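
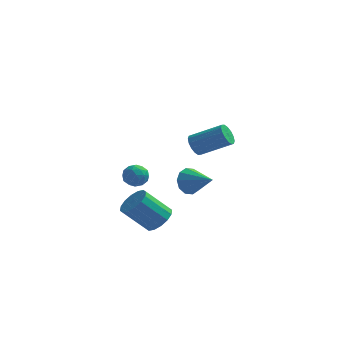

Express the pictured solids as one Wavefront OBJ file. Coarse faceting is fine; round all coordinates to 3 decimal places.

v -2.356 2.673 -0.852
v -1.894 2.928 -1.438
v -2.706 1.672 -1.562
v -2.244 1.927 -2.148
v -1.921 1.653 -1.483
v -1.705 2.271 -1.044
v -2.895 2.329 -1.956
v -2.679 2.947 -1.517
v -2.227 2.715 -2.12
v -1.626 2.297 -1.828
v -2.974 2.303 -1.172
v -2.373 1.885 -0.88
v -2.095 2.888 -1.082
v -2.505 1.712 -1.918
v -2.316 1.551 -1.526
v -2.044 1.7 -1.871
v -1.984 2.502 -0.851
v -1.712 2.652 -1.195
v -1.728 1.903 -1.222
v -2.888 1.948 -1.805
v -2.616 2.098 -2.149
v -2.556 2.9 -1.129
v -2.284 3.049 -1.474
v -2.872 2.697 -1.778
v -2.019 2.913 -1.828
v -2.224 2.325 -2.246
v -2.607 2.561 -2.133
v -2.48 2.924 -1.875
v -1.665 2.667 -1.656
v -1.87 2.079 -2.074
v -1.681 1.918 -1.683
v -1.554 2.282 -1.425
v -1.861 2.542 -2.057
v -2.73 2.521 -0.926
v -2.935 1.933 -1.344
v -3.046 2.318 -1.575
v -2.919 2.682 -1.317
v -2.376 2.275 -0.754
v -2.581 1.687 -1.172
v -2.12 1.676 -1.125
v -1.993 2.039 -0.867
v -2.739 2.058 -0.943
v -0.296 -0.639 -3.139
v 0.345 -0.383 -2.485
v -0.943 -0.825 -1.048
v -1.584 -1.081 -1.701
v 0.093 0.028 -2.585
v -1.195 -0.414 -1.148
v -0.263 0.26 -2.832
v -1.551 -0.182 -1.395
v -0.627 0.251 -3.162
v -1.916 -0.191 -1.725
v -0.903 0.004 -3.485
v -2.192 -0.438 -2.048
v -1.016 -0.416 -3.716
v -2.305 -0.858 -2.279
v -0.937 -0.895 -3.792
v -2.225 -1.337 -2.355
v -0.685 -1.306 -3.692
v -1.973 -1.748 -2.255
v -0.329 -1.538 -3.445
v -1.617 -1.98 -2.008
v 0.036 -1.529 -3.115
v -1.253 -1.971 -1.678
v 0.312 -1.282 -2.792
v -0.977 -1.724 -1.355
v 0.425 -0.862 -2.561
v -0.864 -1.304 -1.124
v 2.02 -2.51 3.455
v 2.349 -2.609 2.868
v 4.028 -2.55 3.797
v 3.7 -2.45 4.385
v 2.32 -2.26 2.898
v 3.999 -2.2 3.827
v 2.21 -1.977 3.078
v 3.89 -1.918 4.007
v 2.05 -1.837 3.358
v 3.73 -1.778 4.287
v 1.882 -1.878 3.665
v 3.561 -1.818 4.594
v 1.751 -2.087 3.915
v 3.43 -2.028 4.844
v 1.692 -2.41 4.043
v 3.371 -2.351 4.972
v 1.721 -2.76 4.013
v 3.4 -2.7 4.942
v 1.83 -3.042 3.833
v 3.51 -2.983 4.762
v 1.99 -3.182 3.553
v 3.67 -3.123 4.482
v 2.159 -3.142 3.246
v 3.838 -3.082 4.175
v 2.29 -2.932 2.996
v 3.969 -2.873 3.925
v 1.453 -1.191 0.179
v 1.917 -0.948 -0.528
v 2.847 -1.989 0.821
v 1.967 -0.558 -0.151
v 1.821 -0.41 0.351
v 1.534 -0.56 0.788
v 1.216 -0.951 0.992
v 0.989 -1.433 0.886
v 0.938 -1.823 0.51
v 1.085 -1.971 0.008
v 1.372 -1.821 -0.429
v 1.69 -1.43 -0.634
f 1 38 17
f 38 12 41
f 17 41 6
f 38 41 17
f 1 17 13
f 17 6 18
f 13 18 2
f 17 18 13
f 1 13 22
f 13 2 23
f 22 23 8
f 13 23 22
f 1 22 34
f 22 8 37
f 34 37 11
f 22 37 34
f 1 34 38
f 34 11 42
f 38 42 12
f 34 42 38
f 2 18 29
f 18 6 32
f 29 32 10
f 18 32 29
f 6 41 19
f 41 12 40
f 19 40 5
f 41 40 19
f 12 42 39
f 42 11 35
f 39 35 3
f 42 35 39
f 11 37 36
f 37 8 24
f 36 24 7
f 37 24 36
f 8 23 28
f 23 2 25
f 28 25 9
f 23 25 28
f 4 30 16
f 30 10 31
f 16 31 5
f 30 31 16
f 4 16 14
f 16 5 15
f 14 15 3
f 16 15 14
f 4 14 21
f 14 3 20
f 21 20 7
f 14 20 21
f 4 21 26
f 21 7 27
f 26 27 9
f 21 27 26
f 4 26 30
f 26 9 33
f 30 33 10
f 26 33 30
f 5 31 19
f 31 10 32
f 19 32 6
f 31 32 19
f 3 15 39
f 15 5 40
f 39 40 12
f 15 40 39
f 7 20 36
f 20 3 35
f 36 35 11
f 20 35 36
f 9 27 28
f 27 7 24
f 28 24 8
f 27 24 28
f 10 33 29
f 33 9 25
f 29 25 2
f 33 25 29
f 44 43 47
f 44 47 45
f 45 47 48
f 45 48 46
f 47 43 49
f 47 49 48
f 48 49 50
f 48 50 46
f 49 43 51
f 49 51 50
f 50 51 52
f 50 52 46
f 51 43 53
f 51 53 52
f 52 53 54
f 52 54 46
f 53 43 55
f 53 55 54
f 54 55 56
f 54 56 46
f 55 43 57
f 55 57 56
f 56 57 58
f 56 58 46
f 57 43 59
f 57 59 58
f 58 59 60
f 58 60 46
f 59 43 61
f 59 61 60
f 60 61 62
f 60 62 46
f 61 43 63
f 61 63 62
f 62 63 64
f 62 64 46
f 63 43 65
f 63 65 64
f 64 65 66
f 64 66 46
f 65 43 67
f 65 67 66
f 66 67 68
f 66 68 46
f 67 43 44
f 67 44 68
f 68 44 45
f 68 45 46
f 70 69 73
f 70 73 71
f 71 73 74
f 71 74 72
f 73 69 75
f 73 75 74
f 74 75 76
f 74 76 72
f 75 69 77
f 75 77 76
f 76 77 78
f 76 78 72
f 77 69 79
f 77 79 78
f 78 79 80
f 78 80 72
f 79 69 81
f 79 81 80
f 80 81 82
f 80 82 72
f 81 69 83
f 81 83 82
f 82 83 84
f 82 84 72
f 83 69 85
f 83 85 84
f 84 85 86
f 84 86 72
f 85 69 87
f 85 87 86
f 86 87 88
f 86 88 72
f 87 69 89
f 87 89 88
f 88 89 90
f 88 90 72
f 89 69 91
f 89 91 90
f 90 91 92
f 90 92 72
f 91 69 93
f 91 93 92
f 92 93 94
f 92 94 72
f 93 69 70
f 93 70 94
f 94 70 71
f 94 71 72
f 96 95 98
f 96 98 97
f 98 95 99
f 98 99 97
f 99 95 100
f 99 100 97
f 100 95 101
f 100 101 97
f 101 95 102
f 101 102 97
f 102 95 103
f 102 103 97
f 103 95 104
f 103 104 97
f 104 95 105
f 104 105 97
f 105 95 106
f 105 106 97
f 106 95 96
f 106 96 97



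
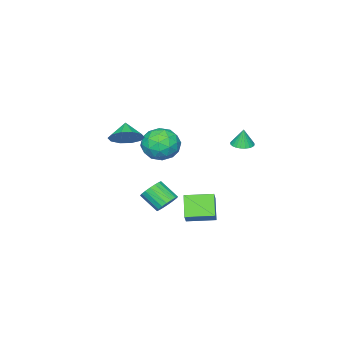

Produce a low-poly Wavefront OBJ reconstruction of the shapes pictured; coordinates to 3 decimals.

v -0.565 -0.849 -3.953
v 0.172 -0.599 -3.766
v 0.322 -1.721 -2.859
v -0.415 -1.971 -3.047
v -0.032 -0.433 -3.527
v 0.118 -1.554 -2.62
v -0.341 -0.348 -3.371
v -0.191 -1.47 -2.464
v -0.694 -0.363 -3.331
v -0.544 -1.485 -2.424
v -1.022 -0.475 -3.415
v -0.872 -1.596 -2.508
v -1.26 -0.66 -3.604
v -1.11 -1.781 -2.698
v -1.359 -0.883 -3.864
v -1.209 -2.004 -2.957
v -1.302 -1.099 -4.141
v -1.152 -2.221 -3.234
v -1.098 -1.266 -4.38
v -0.948 -2.387 -3.473
v -0.789 -1.35 -4.536
v -0.639 -2.472 -3.629
v -0.436 -1.335 -4.576
v -0.286 -2.457 -3.669
v -0.108 -1.224 -4.492
v 0.042 -2.345 -3.585
v 0.13 -1.039 -4.302
v 0.28 -2.16 -3.396
v 0.229 -0.816 -4.043
v 0.379 -1.937 -3.136
v -2.846 2.695 1.167
v -2.306 2.283 1.193
v -2.834 2.785 2.313
v -2.189 2.52 1.174
v -2.172 2.784 1.153
v -2.258 3.035 1.134
v -2.433 3.234 1.121
v -2.671 3.35 1.114
v -2.936 3.367 1.115
v -3.187 3.282 1.125
v -3.386 3.108 1.14
v -3.503 2.87 1.16
v -3.52 2.606 1.181
v -3.434 2.356 1.199
v -3.259 2.157 1.213
v -3.021 2.04 1.22
v -2.756 2.023 1.218
v -2.505 2.109 1.209
v -4.262 -3.163 -1.248
v -3.37 -2.563 -0.589
v -3.01 -4.757 -1.491
v -2.118 -4.157 -0.832
v -3.162 -4.566 -0.253
v -3.936 -3.58 -0.103
v -2.444 -3.74 -1.977
v -3.218 -2.754 -1.827
v -2.246 -2.919 -1.039
v -2.69 -3.43 0.026
v -3.69 -3.89 -2.106
v -4.134 -4.401 -1.041
v -3.926 -2.723 -0.897
v -2.454 -4.597 -1.183
v -3.068 -4.837 -0.843
v -2.543 -4.485 -0.455
v -4.259 -3.321 -0.612
v -3.734 -2.968 -0.224
v -3.612 -4.146 -0.027
v -2.646 -4.352 -1.856
v -2.121 -3.999 -1.468
v -3.837 -2.835 -1.625
v -3.312 -2.483 -1.237
v -2.768 -3.174 -2.053
v -2.741 -2.58 -0.774
v -2.005 -3.517 -0.917
v -2.197 -3.271 -1.59
v -2.652 -2.692 -1.502
v -3.001 -2.88 -0.148
v -2.266 -3.817 -0.291
v -2.88 -4.057 0.049
v -3.334 -3.478 0.137
v -2.341 -3.089 -0.413
v -4.114 -3.503 -1.789
v -3.379 -4.44 -1.932
v -3.046 -3.842 -2.217
v -3.5 -3.263 -2.129
v -4.375 -3.803 -1.163
v -3.639 -4.74 -1.306
v -3.728 -4.628 -0.578
v -4.183 -4.049 -0.49
v -4.039 -4.231 -1.667
v 2.494 -1.138 2.385
v 3.347 -1.433 2.838
v 1.886 -1.742 3.135
v 3.157 -0.904 3.11
v 2.714 -0.464 3.105
v 2.187 -0.282 2.824
v 1.777 -0.427 2.376
v 1.642 -0.843 1.931
v 1.832 -1.372 1.659
v 2.275 -1.811 1.665
v 2.802 -1.993 1.945
v 3.212 -1.849 2.393
v 1.333 2.108 -1.781
v 1.876 2.465 -1.102
v 0.31 3.395 -1.641
v 0.853 3.752 -0.962
v 2.167 2.888 -2.858
v 2.71 3.245 -2.179
v 1.144 4.175 -2.718
v 1.687 4.532 -2.039
f 2 1 5
f 2 5 3
f 3 5 6
f 3 6 4
f 5 1 7
f 5 7 6
f 6 7 8
f 6 8 4
f 7 1 9
f 7 9 8
f 8 9 10
f 8 10 4
f 9 1 11
f 9 11 10
f 10 11 12
f 10 12 4
f 11 1 13
f 11 13 12
f 12 13 14
f 12 14 4
f 13 1 15
f 13 15 14
f 14 15 16
f 14 16 4
f 15 1 17
f 15 17 16
f 16 17 18
f 16 18 4
f 17 1 19
f 17 19 18
f 18 19 20
f 18 20 4
f 19 1 21
f 19 21 20
f 20 21 22
f 20 22 4
f 21 1 23
f 21 23 22
f 22 23 24
f 22 24 4
f 23 1 25
f 23 25 24
f 24 25 26
f 24 26 4
f 25 1 27
f 25 27 26
f 26 27 28
f 26 28 4
f 27 1 29
f 27 29 28
f 28 29 30
f 28 30 4
f 29 1 2
f 29 2 30
f 30 2 3
f 30 3 4
f 32 31 34
f 32 34 33
f 34 31 35
f 34 35 33
f 35 31 36
f 35 36 33
f 36 31 37
f 36 37 33
f 37 31 38
f 37 38 33
f 38 31 39
f 38 39 33
f 39 31 40
f 39 40 33
f 40 31 41
f 40 41 33
f 41 31 42
f 41 42 33
f 42 31 43
f 42 43 33
f 43 31 44
f 43 44 33
f 44 31 45
f 44 45 33
f 45 31 46
f 45 46 33
f 46 31 47
f 46 47 33
f 47 31 48
f 47 48 33
f 48 31 32
f 48 32 33
f 49 86 65
f 86 60 89
f 65 89 54
f 86 89 65
f 49 65 61
f 65 54 66
f 61 66 50
f 65 66 61
f 49 61 70
f 61 50 71
f 70 71 56
f 61 71 70
f 49 70 82
f 70 56 85
f 82 85 59
f 70 85 82
f 49 82 86
f 82 59 90
f 86 90 60
f 82 90 86
f 50 66 77
f 66 54 80
f 77 80 58
f 66 80 77
f 54 89 67
f 89 60 88
f 67 88 53
f 89 88 67
f 60 90 87
f 90 59 83
f 87 83 51
f 90 83 87
f 59 85 84
f 85 56 72
f 84 72 55
f 85 72 84
f 56 71 76
f 71 50 73
f 76 73 57
f 71 73 76
f 52 78 64
f 78 58 79
f 64 79 53
f 78 79 64
f 52 64 62
f 64 53 63
f 62 63 51
f 64 63 62
f 52 62 69
f 62 51 68
f 69 68 55
f 62 68 69
f 52 69 74
f 69 55 75
f 74 75 57
f 69 75 74
f 52 74 78
f 74 57 81
f 78 81 58
f 74 81 78
f 53 79 67
f 79 58 80
f 67 80 54
f 79 80 67
f 51 63 87
f 63 53 88
f 87 88 60
f 63 88 87
f 55 68 84
f 68 51 83
f 84 83 59
f 68 83 84
f 57 75 76
f 75 55 72
f 76 72 56
f 75 72 76
f 58 81 77
f 81 57 73
f 77 73 50
f 81 73 77
f 92 91 94
f 92 94 93
f 94 91 95
f 94 95 93
f 95 91 96
f 95 96 93
f 96 91 97
f 96 97 93
f 97 91 98
f 97 98 93
f 98 91 99
f 98 99 93
f 99 91 100
f 99 100 93
f 100 91 101
f 100 101 93
f 101 91 102
f 101 102 93
f 102 91 92
f 102 92 93
f 104 106 103
f 107 104 103
f 103 106 105
f 105 107 103
f 104 110 106
f 108 104 107
f 108 110 104
f 106 110 105
f 109 107 105
f 105 110 109
f 109 108 107
f 110 108 109



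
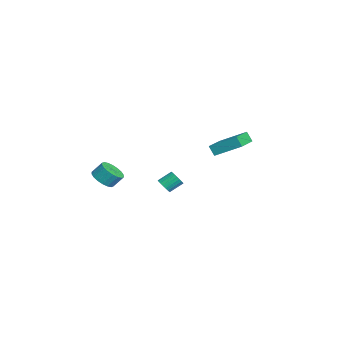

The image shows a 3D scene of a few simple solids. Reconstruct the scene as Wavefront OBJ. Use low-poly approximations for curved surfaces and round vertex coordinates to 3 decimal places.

v -0.988 -4.284 -3.084
v -0.175 -4.044 -3.318
v -0.139 -3.396 -2.531
v -0.952 -3.636 -2.296
v -0.4 -3.791 -3.515
v -0.364 -3.144 -2.728
v -0.742 -3.637 -3.627
v -0.706 -2.989 -2.84
v -1.133 -3.61 -3.631
v -1.097 -2.963 -2.844
v -1.495 -3.717 -3.527
v -1.459 -3.069 -2.739
v -1.757 -3.936 -3.334
v -1.72 -3.289 -2.547
v -1.866 -4.224 -3.093
v -1.83 -3.577 -2.305
v -1.801 -4.524 -2.849
v -1.765 -3.876 -2.062
v -1.576 -4.776 -2.652
v -1.54 -4.129 -1.865
v -1.234 -4.931 -2.54
v -1.198 -4.283 -1.753
v -0.843 -4.957 -2.536
v -0.807 -4.31 -1.749
v -0.481 -4.851 -2.641
v -0.445 -4.203 -1.853
v -0.22 -4.631 -2.833
v -0.183 -3.984 -2.046
v -0.11 -4.343 -3.075
v -0.074 -3.696 -2.287
v 3.114 -0.889 -1.832
v 3.342 -0.551 -2.23
v 3.154 0.287 -1.627
v 2.926 -0.051 -1.228
v 3.114 -0.556 -2.294
v 2.925 0.282 -1.691
v 2.886 -0.619 -2.279
v 2.697 0.22 -1.675
v 2.697 -0.728 -2.186
v 2.509 0.11 -1.582
v 2.581 -0.865 -2.031
v 2.392 -0.027 -1.428
v 2.557 -1.007 -1.843
v 2.368 -0.168 -1.239
v 2.629 -1.128 -1.652
v 2.44 -0.289 -1.048
v 2.785 -1.207 -1.492
v 2.597 -0.369 -0.889
v 2.998 -1.232 -1.392
v 2.81 -0.394 -0.788
v 3.231 -1.198 -1.367
v 3.043 -0.359 -0.763
v 3.444 -1.11 -1.423
v 3.256 -0.271 -0.819
v 3.6 -0.984 -1.549
v 3.412 -0.145 -0.945
v 3.672 -0.841 -1.724
v 3.484 -0.003 -1.121
v 3.647 -0.707 -1.918
v 3.459 0.131 -1.315
v 3.531 -0.604 -2.097
v 3.342 0.234 -1.494
v -3.654 3.704 -2.201
v -3.977 3.392 -1.502
v -3.096 5.348 -1.21
v -3.418 5.037 -0.511
v -1.722 2.763 -1.729
v -2.044 2.452 -1.03
v -1.163 4.408 -0.738
v -1.486 4.096 -0.039
f 2 1 5
f 2 5 3
f 3 5 6
f 3 6 4
f 5 1 7
f 5 7 6
f 6 7 8
f 6 8 4
f 7 1 9
f 7 9 8
f 8 9 10
f 8 10 4
f 9 1 11
f 9 11 10
f 10 11 12
f 10 12 4
f 11 1 13
f 11 13 12
f 12 13 14
f 12 14 4
f 13 1 15
f 13 15 14
f 14 15 16
f 14 16 4
f 15 1 17
f 15 17 16
f 16 17 18
f 16 18 4
f 17 1 19
f 17 19 18
f 18 19 20
f 18 20 4
f 19 1 21
f 19 21 20
f 20 21 22
f 20 22 4
f 21 1 23
f 21 23 22
f 22 23 24
f 22 24 4
f 23 1 25
f 23 25 24
f 24 25 26
f 24 26 4
f 25 1 27
f 25 27 26
f 26 27 28
f 26 28 4
f 27 1 29
f 27 29 28
f 28 29 30
f 28 30 4
f 29 1 2
f 29 2 30
f 30 2 3
f 30 3 4
f 32 31 35
f 32 35 33
f 33 35 36
f 33 36 34
f 35 31 37
f 35 37 36
f 36 37 38
f 36 38 34
f 37 31 39
f 37 39 38
f 38 39 40
f 38 40 34
f 39 31 41
f 39 41 40
f 40 41 42
f 40 42 34
f 41 31 43
f 41 43 42
f 42 43 44
f 42 44 34
f 43 31 45
f 43 45 44
f 44 45 46
f 44 46 34
f 45 31 47
f 45 47 46
f 46 47 48
f 46 48 34
f 47 31 49
f 47 49 48
f 48 49 50
f 48 50 34
f 49 31 51
f 49 51 50
f 50 51 52
f 50 52 34
f 51 31 53
f 51 53 52
f 52 53 54
f 52 54 34
f 53 31 55
f 53 55 54
f 54 55 56
f 54 56 34
f 55 31 57
f 55 57 56
f 56 57 58
f 56 58 34
f 57 31 59
f 57 59 58
f 58 59 60
f 58 60 34
f 59 31 61
f 59 61 60
f 60 61 62
f 60 62 34
f 61 31 32
f 61 32 62
f 62 32 33
f 62 33 34
f 64 66 63
f 67 64 63
f 63 66 65
f 65 67 63
f 64 70 66
f 68 64 67
f 68 70 64
f 66 70 65
f 69 67 65
f 65 70 69
f 69 68 67
f 70 68 69



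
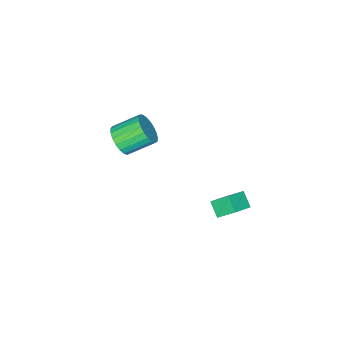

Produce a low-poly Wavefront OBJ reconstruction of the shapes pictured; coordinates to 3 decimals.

v 1.522 2.58 -0.631
v 1.086 3.546 0.328
v 1.827 3.405 -1.324
v 1.391 4.371 -0.365
v 2.809 2.589 -0.055
v 2.373 3.555 0.904
v 3.114 3.414 -0.748
v 2.678 4.38 0.211
v 3.107 -4.385 0.87
v 3.865 -3.658 1.072
v 2.592 -2.608 2.072
v 1.833 -3.335 1.87
v 3.691 -3.507 0.692
v 2.418 -2.456 1.692
v 3.416 -3.508 0.342
v 2.143 -2.457 1.342
v 3.087 -3.66 0.084
v 1.814 -2.609 1.084
v 2.762 -3.938 -0.039
v 1.489 -2.887 0.961
v 2.496 -4.293 -0.004
v 1.223 -3.242 0.996
v 2.336 -4.664 0.182
v 1.063 -3.613 1.182
v 2.309 -4.987 0.487
v 1.036 -3.936 1.487
v 2.42 -5.206 0.858
v 1.147 -4.155 1.858
v 2.649 -5.283 1.231
v 1.376 -4.232 2.231
v 2.958 -5.205 1.542
v 1.685 -4.154 2.542
v 3.292 -4.985 1.737
v 2.019 -3.934 2.737
v 3.595 -4.661 1.781
v 2.321 -3.611 2.781
v 3.812 -4.29 1.669
v 2.539 -3.239 2.669
v 3.908 -3.935 1.418
v 2.635 -2.885 2.418
f 2 4 1
f 5 2 1
f 1 4 3
f 3 5 1
f 2 8 4
f 6 2 5
f 6 8 2
f 4 8 3
f 7 5 3
f 3 8 7
f 7 6 5
f 8 6 7
f 10 9 13
f 10 13 11
f 11 13 14
f 11 14 12
f 13 9 15
f 13 15 14
f 14 15 16
f 14 16 12
f 15 9 17
f 15 17 16
f 16 17 18
f 16 18 12
f 17 9 19
f 17 19 18
f 18 19 20
f 18 20 12
f 19 9 21
f 19 21 20
f 20 21 22
f 20 22 12
f 21 9 23
f 21 23 22
f 22 23 24
f 22 24 12
f 23 9 25
f 23 25 24
f 24 25 26
f 24 26 12
f 25 9 27
f 25 27 26
f 26 27 28
f 26 28 12
f 27 9 29
f 27 29 28
f 28 29 30
f 28 30 12
f 29 9 31
f 29 31 30
f 30 31 32
f 30 32 12
f 31 9 33
f 31 33 32
f 32 33 34
f 32 34 12
f 33 9 35
f 33 35 34
f 34 35 36
f 34 36 12
f 35 9 37
f 35 37 36
f 36 37 38
f 36 38 12
f 37 9 39
f 37 39 38
f 38 39 40
f 38 40 12
f 39 9 10
f 39 10 40
f 40 10 11
f 40 11 12



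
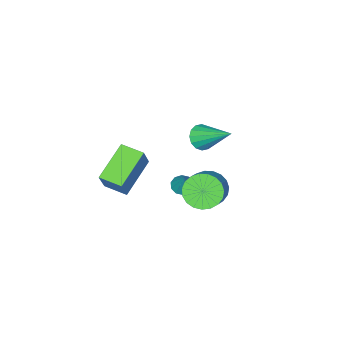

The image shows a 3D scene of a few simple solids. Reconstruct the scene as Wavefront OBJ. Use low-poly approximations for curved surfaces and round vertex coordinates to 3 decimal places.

v -2.474 0.773 3.355
v -1.868 1.044 3.104
v -2.706 2.467 4.625
v -2.13 1.174 2.882
v -2.484 1.197 2.786
v -2.836 1.106 2.844
v -3.09 0.926 3.038
v -3.18 0.704 3.317
v -3.08 0.501 3.607
v -2.818 0.371 3.829
v -2.464 0.348 3.924
v -2.112 0.439 3.867
v -1.858 0.619 3.673
v -1.768 0.841 3.394
v -1.761 2.023 0.928
v -1.143 2.101 0.21
v -0.141 2.855 1.155
v -0.759 2.777 1.872
v -1.356 2.432 0.172
v -0.354 3.185 1.116
v -1.638 2.692 0.264
v -0.636 3.445 1.209
v -1.942 2.836 0.471
v -0.94 3.59 1.416
v -2.215 2.84 0.757
v -1.212 3.594 1.702
v -2.409 2.703 1.072
v -1.407 3.457 2.017
v -2.491 2.448 1.363
v -1.489 3.202 2.308
v -2.447 2.12 1.578
v -1.445 2.873 2.523
v -2.284 1.775 1.681
v -1.282 2.528 2.625
v -2.031 1.473 1.653
v -1.029 2.226 2.598
v -1.731 1.266 1.5
v -0.729 2.02 2.445
v -1.437 1.19 1.248
v -0.434 1.944 2.193
v -1.198 1.258 0.941
v -0.196 2.012 1.886
v -1.057 1.458 0.631
v -0.055 2.212 1.576
v -1.038 1.757 0.373
v -0.035 2.51 1.317
v -3.508 -1.723 -2.621
v -2.992 -1.603 -2.857
v -3.052 -1.077 -1.299
v -3.209 -1.325 -2.918
v -3.541 -1.199 -2.866
v -3.859 -1.273 -2.72
v -4.044 -1.519 -2.536
v -4.024 -1.843 -2.384
v -3.807 -2.121 -2.323
v -3.475 -2.248 -2.375
v -3.156 -2.174 -2.522
v -2.972 -1.928 -2.706
v -2.035 -4.101 -0.906
v -1.449 -3.762 0.353
v -2.455 -2.95 -1.021
v -1.869 -2.611 0.239
v -0.191 -3.529 -1.919
v 0.395 -3.19 -0.659
v -0.611 -2.378 -2.033
v -0.025 -2.039 -0.774
f 2 1 4
f 2 4 3
f 4 1 5
f 4 5 3
f 5 1 6
f 5 6 3
f 6 1 7
f 6 7 3
f 7 1 8
f 7 8 3
f 8 1 9
f 8 9 3
f 9 1 10
f 9 10 3
f 10 1 11
f 10 11 3
f 11 1 12
f 11 12 3
f 12 1 13
f 12 13 3
f 13 1 14
f 13 14 3
f 14 1 2
f 14 2 3
f 16 15 19
f 16 19 17
f 17 19 20
f 17 20 18
f 19 15 21
f 19 21 20
f 20 21 22
f 20 22 18
f 21 15 23
f 21 23 22
f 22 23 24
f 22 24 18
f 23 15 25
f 23 25 24
f 24 25 26
f 24 26 18
f 25 15 27
f 25 27 26
f 26 27 28
f 26 28 18
f 27 15 29
f 27 29 28
f 28 29 30
f 28 30 18
f 29 15 31
f 29 31 30
f 30 31 32
f 30 32 18
f 31 15 33
f 31 33 32
f 32 33 34
f 32 34 18
f 33 15 35
f 33 35 34
f 34 35 36
f 34 36 18
f 35 15 37
f 35 37 36
f 36 37 38
f 36 38 18
f 37 15 39
f 37 39 38
f 38 39 40
f 38 40 18
f 39 15 41
f 39 41 40
f 40 41 42
f 40 42 18
f 41 15 43
f 41 43 42
f 42 43 44
f 42 44 18
f 43 15 45
f 43 45 44
f 44 45 46
f 44 46 18
f 45 15 16
f 45 16 46
f 46 16 17
f 46 17 18
f 48 47 50
f 48 50 49
f 50 47 51
f 50 51 49
f 51 47 52
f 51 52 49
f 52 47 53
f 52 53 49
f 53 47 54
f 53 54 49
f 54 47 55
f 54 55 49
f 55 47 56
f 55 56 49
f 56 47 57
f 56 57 49
f 57 47 58
f 57 58 49
f 58 47 48
f 58 48 49
f 60 62 59
f 63 60 59
f 59 62 61
f 61 63 59
f 60 66 62
f 64 60 63
f 64 66 60
f 62 66 61
f 65 63 61
f 61 66 65
f 65 64 63
f 66 64 65



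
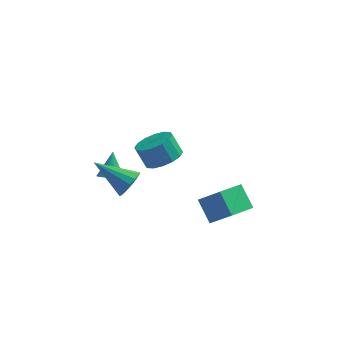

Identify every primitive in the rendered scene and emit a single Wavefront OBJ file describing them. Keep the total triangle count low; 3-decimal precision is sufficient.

v -1.793 -3.322 1.198
v -1.397 -3.223 1.803
v -3.367 -2.918 2.162
v -1.41 -2.883 1.638
v -1.527 -2.661 1.355
v -1.714 -2.616 1.03
v -1.923 -2.761 0.75
v -2.097 -3.055 0.59
v -2.189 -3.422 0.593
v -2.175 -3.762 0.758
v -2.059 -3.984 1.041
v -1.872 -4.028 1.366
v -1.663 -3.884 1.646
v -1.489 -3.589 1.806
v 1.549 -2.257 -2.27
v 2.533 -2.7 -1.172
v 0.952 -1.464 -1.415
v 1.936 -1.907 -0.317
v 2.404 -1.233 -2.623
v 3.388 -1.676 -1.525
v 1.807 -0.44 -1.768
v 2.791 -0.883 -0.67
v -3.042 -0.567 -1.008
v -2.655 -0.195 -1.317
v -3.018 0.267 0.028
v -2.885 -0.102 -1.386
v -3.143 -0.09 -1.39
v -3.383 -0.16 -1.328
v -3.564 -0.301 -1.21
v -3.655 -0.487 -1.058
v -3.64 -0.688 -0.897
v -3.522 -0.868 -0.755
v -3.32 -0.995 -0.656
v -3.071 -1.049 -0.619
v -2.817 -1.019 -0.649
v -2.601 -0.912 -0.741
v -2.462 -0.744 -0.879
v -2.423 -0.546 -1.039
v -2.491 -0.352 -1.194
v -0.953 2.176 -2.018
v -0.098 2.362 -1.622
v -0.613 2.65 -0.646
v -1.467 2.464 -1.042
v -0.242 2.792 -1.825
v -0.757 3.08 -0.849
v -0.576 3.057 -2.08
v -1.091 3.345 -1.104
v -1.012 3.086 -2.318
v -1.526 3.374 -1.342
v -1.431 2.871 -2.475
v -1.946 3.159 -1.5
v -1.722 2.47 -2.511
v -2.237 2.758 -1.535
v -1.807 1.99 -2.414
v -2.322 2.278 -1.438
v -1.663 1.56 -2.211
v -2.178 1.848 -1.235
v -1.329 1.295 -1.956
v -1.844 1.583 -0.98
v -0.894 1.266 -1.718
v -1.408 1.554 -0.742
v -0.474 1.481 -1.56
v -0.989 1.769 -0.585
v -0.183 1.882 -1.525
v -0.698 2.17 -0.549
f 2 1 4
f 2 4 3
f 4 1 5
f 4 5 3
f 5 1 6
f 5 6 3
f 6 1 7
f 6 7 3
f 7 1 8
f 7 8 3
f 8 1 9
f 8 9 3
f 9 1 10
f 9 10 3
f 10 1 11
f 10 11 3
f 11 1 12
f 11 12 3
f 12 1 13
f 12 13 3
f 13 1 14
f 13 14 3
f 14 1 2
f 14 2 3
f 16 18 15
f 19 16 15
f 15 18 17
f 17 19 15
f 16 22 18
f 20 16 19
f 20 22 16
f 18 22 17
f 21 19 17
f 17 22 21
f 21 20 19
f 22 20 21
f 24 23 26
f 24 26 25
f 26 23 27
f 26 27 25
f 27 23 28
f 27 28 25
f 28 23 29
f 28 29 25
f 29 23 30
f 29 30 25
f 30 23 31
f 30 31 25
f 31 23 32
f 31 32 25
f 32 23 33
f 32 33 25
f 33 23 34
f 33 34 25
f 34 23 35
f 34 35 25
f 35 23 36
f 35 36 25
f 36 23 37
f 36 37 25
f 37 23 38
f 37 38 25
f 38 23 39
f 38 39 25
f 39 23 24
f 39 24 25
f 41 40 44
f 41 44 42
f 42 44 45
f 42 45 43
f 44 40 46
f 44 46 45
f 45 46 47
f 45 47 43
f 46 40 48
f 46 48 47
f 47 48 49
f 47 49 43
f 48 40 50
f 48 50 49
f 49 50 51
f 49 51 43
f 50 40 52
f 50 52 51
f 51 52 53
f 51 53 43
f 52 40 54
f 52 54 53
f 53 54 55
f 53 55 43
f 54 40 56
f 54 56 55
f 55 56 57
f 55 57 43
f 56 40 58
f 56 58 57
f 57 58 59
f 57 59 43
f 58 40 60
f 58 60 59
f 59 60 61
f 59 61 43
f 60 40 62
f 60 62 61
f 61 62 63
f 61 63 43
f 62 40 64
f 62 64 63
f 63 64 65
f 63 65 43
f 64 40 41
f 64 41 65
f 65 41 42
f 65 42 43



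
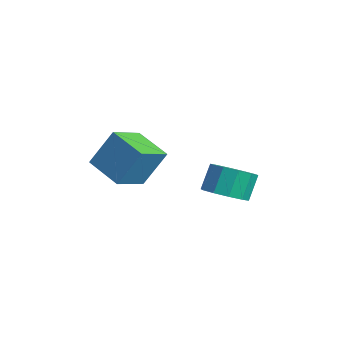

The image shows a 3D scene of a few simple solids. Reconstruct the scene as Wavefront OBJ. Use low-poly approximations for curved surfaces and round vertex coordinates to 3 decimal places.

v 1.495 -2.539 -0.362
v 1.846 -1.578 1.39
v 0.741 -1.008 -1.051
v 1.093 -0.047 0.702
v 3.187 -1.993 -1.002
v 3.539 -1.032 0.751
v 2.434 -0.462 -1.69
v 2.785 0.499 0.062
v 3.219 3.017 -2.769
v 3.74 2.227 -2.227
v 3.381 2.853 -0.97
v 2.861 3.643 -1.511
v 4.181 2.722 -2.348
v 3.822 3.348 -1.09
v 4.254 3.33 -2.629
v 3.895 3.956 -1.372
v 3.932 3.818 -2.964
v 3.574 4.444 -1.706
v 3.338 4 -3.224
v 2.98 4.626 -1.967
v 2.699 3.807 -3.31
v 2.34 4.433 -2.053
v 2.258 3.312 -3.19
v 1.899 3.938 -1.932
v 2.185 2.704 -2.908
v 1.826 3.33 -1.651
v 2.506 2.216 -2.574
v 2.148 2.842 -1.316
v 3.1 2.034 -2.313
v 2.742 2.66 -1.056
f 2 4 1
f 5 2 1
f 1 4 3
f 3 5 1
f 2 8 4
f 6 2 5
f 6 8 2
f 4 8 3
f 7 5 3
f 3 8 7
f 7 6 5
f 8 6 7
f 10 9 13
f 10 13 11
f 11 13 14
f 11 14 12
f 13 9 15
f 13 15 14
f 14 15 16
f 14 16 12
f 15 9 17
f 15 17 16
f 16 17 18
f 16 18 12
f 17 9 19
f 17 19 18
f 18 19 20
f 18 20 12
f 19 9 21
f 19 21 20
f 20 21 22
f 20 22 12
f 21 9 23
f 21 23 22
f 22 23 24
f 22 24 12
f 23 9 25
f 23 25 24
f 24 25 26
f 24 26 12
f 25 9 27
f 25 27 26
f 26 27 28
f 26 28 12
f 27 9 29
f 27 29 28
f 28 29 30
f 28 30 12
f 29 9 10
f 29 10 30
f 30 10 11
f 30 11 12



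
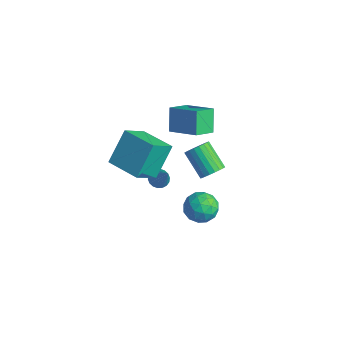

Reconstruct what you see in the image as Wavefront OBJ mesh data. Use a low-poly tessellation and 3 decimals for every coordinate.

v -2.662 1.629 -3.994
v -2.157 1.499 -4.365
v -1.638 1.471 -2.546
v -2.147 1.783 -4.341
v -2.239 2.036 -4.248
v -2.414 2.209 -4.105
v -2.639 2.267 -3.94
v -2.868 2.198 -3.785
v -3.056 2.017 -3.672
v -3.167 1.759 -3.622
v -3.177 1.476 -3.646
v -3.085 1.223 -3.739
v -2.91 1.05 -3.882
v -2.685 0.992 -4.047
v -2.456 1.061 -4.202
v -2.267 1.242 -4.315
v -0.54 -2.008 1.725
v -0.374 -3.385 2.824
v -0.847 -0.704 3.407
v -0.68 -2.081 4.505
v 1.46 -1.679 1.835
v 1.627 -3.056 2.933
v 1.154 -0.375 3.516
v 1.32 -1.752 4.615
v -2.642 2.389 2.155
v -0.937 2.912 2.867
v -2.76 3.665 1.499
v -1.055 4.188 2.211
v -1.945 1.812 0.909
v -0.24 2.335 1.621
v -2.063 3.088 0.253
v -0.358 3.611 0.965
v -0.718 3.928 -3.315
v -0.257 3.708 -2.725
v -1.742 3.731 -1.556
v -2.202 3.952 -2.145
v -0.238 4.031 -2.708
v -1.723 4.055 -1.539
v -0.303 4.337 -2.796
v -1.788 4.36 -1.627
v -0.439 4.572 -2.973
v -1.924 4.595 -1.804
v -0.623 4.696 -3.21
v -2.108 4.719 -2.041
v -0.824 4.686 -3.464
v -2.309 4.71 -2.295
v -1.006 4.546 -3.693
v -2.491 4.57 -2.524
v -1.138 4.299 -3.856
v -2.623 4.323 -2.687
v -1.198 3.988 -3.926
v -2.683 4.012 -2.757
v -1.175 3.667 -3.89
v -2.66 3.69 -2.721
v -1.072 3.391 -3.754
v -2.557 3.414 -2.585
v -0.908 3.207 -3.543
v -2.393 3.231 -2.374
v -0.712 3.149 -3.292
v -2.197 3.172 -2.123
v -0.516 3.225 -3.044
v -2.001 3.248 -1.875
v -0.355 3.423 -2.844
v -1.84 3.446 -1.675
v 1.932 1.125 -0.941
v 2.875 1.371 -1.243
v 2.105 -0.371 -1.617
v 3.048 -0.125 -1.919
v 2.847 -0.249 -0.927
v 2.74 0.676 -0.509
v 2.24 0.324 -2.351
v 2.133 1.249 -1.933
v 3.065 0.876 -2.115
v 3.44 0.522 -1.235
v 1.54 0.478 -1.625
v 1.915 0.124 -0.745
v 2.388 1.379 -1.033
v 2.592 -0.379 -1.827
v 2.473 -0.452 -1.244
v 3.027 -0.307 -1.422
v 2.309 0.971 -0.601
v 2.863 1.115 -0.779
v 2.846 0.163 -0.593
v 2.117 -0.115 -2.081
v 2.671 0.029 -2.259
v 1.953 1.307 -1.438
v 2.507 1.452 -1.616
v 2.134 0.837 -2.267
v 3.054 1.233 -1.723
v 3.156 0.354 -2.12
v 2.681 0.618 -2.374
v 2.619 1.161 -2.128
v 3.274 1.025 -1.205
v 3.376 0.145 -1.603
v 3.258 0.073 -1.019
v 3.195 0.616 -0.774
v 3.386 0.734 -1.718
v 1.604 0.855 -1.257
v 1.706 -0.025 -1.655
v 1.785 0.384 -2.086
v 1.722 0.927 -1.841
v 1.824 0.646 -0.74
v 1.926 -0.233 -1.137
v 2.361 -0.161 -0.732
v 2.299 0.382 -0.486
v 1.594 0.266 -1.142
f 2 1 4
f 2 4 3
f 4 1 5
f 4 5 3
f 5 1 6
f 5 6 3
f 6 1 7
f 6 7 3
f 7 1 8
f 7 8 3
f 8 1 9
f 8 9 3
f 9 1 10
f 9 10 3
f 10 1 11
f 10 11 3
f 11 1 12
f 11 12 3
f 12 1 13
f 12 13 3
f 13 1 14
f 13 14 3
f 14 1 15
f 14 15 3
f 15 1 16
f 15 16 3
f 16 1 2
f 16 2 3
f 18 20 17
f 21 18 17
f 17 20 19
f 19 21 17
f 18 24 20
f 22 18 21
f 22 24 18
f 20 24 19
f 23 21 19
f 19 24 23
f 23 22 21
f 24 22 23
f 26 28 25
f 29 26 25
f 25 28 27
f 27 29 25
f 26 32 28
f 30 26 29
f 30 32 26
f 28 32 27
f 31 29 27
f 27 32 31
f 31 30 29
f 32 30 31
f 34 33 37
f 34 37 35
f 35 37 38
f 35 38 36
f 37 33 39
f 37 39 38
f 38 39 40
f 38 40 36
f 39 33 41
f 39 41 40
f 40 41 42
f 40 42 36
f 41 33 43
f 41 43 42
f 42 43 44
f 42 44 36
f 43 33 45
f 43 45 44
f 44 45 46
f 44 46 36
f 45 33 47
f 45 47 46
f 46 47 48
f 46 48 36
f 47 33 49
f 47 49 48
f 48 49 50
f 48 50 36
f 49 33 51
f 49 51 50
f 50 51 52
f 50 52 36
f 51 33 53
f 51 53 52
f 52 53 54
f 52 54 36
f 53 33 55
f 53 55 54
f 54 55 56
f 54 56 36
f 55 33 57
f 55 57 56
f 56 57 58
f 56 58 36
f 57 33 59
f 57 59 58
f 58 59 60
f 58 60 36
f 59 33 61
f 59 61 60
f 60 61 62
f 60 62 36
f 61 33 63
f 61 63 62
f 62 63 64
f 62 64 36
f 63 33 34
f 63 34 64
f 64 34 35
f 64 35 36
f 65 102 81
f 102 76 105
f 81 105 70
f 102 105 81
f 65 81 77
f 81 70 82
f 77 82 66
f 81 82 77
f 65 77 86
f 77 66 87
f 86 87 72
f 77 87 86
f 65 86 98
f 86 72 101
f 98 101 75
f 86 101 98
f 65 98 102
f 98 75 106
f 102 106 76
f 98 106 102
f 66 82 93
f 82 70 96
f 93 96 74
f 82 96 93
f 70 105 83
f 105 76 104
f 83 104 69
f 105 104 83
f 76 106 103
f 106 75 99
f 103 99 67
f 106 99 103
f 75 101 100
f 101 72 88
f 100 88 71
f 101 88 100
f 72 87 92
f 87 66 89
f 92 89 73
f 87 89 92
f 68 94 80
f 94 74 95
f 80 95 69
f 94 95 80
f 68 80 78
f 80 69 79
f 78 79 67
f 80 79 78
f 68 78 85
f 78 67 84
f 85 84 71
f 78 84 85
f 68 85 90
f 85 71 91
f 90 91 73
f 85 91 90
f 68 90 94
f 90 73 97
f 94 97 74
f 90 97 94
f 69 95 83
f 95 74 96
f 83 96 70
f 95 96 83
f 67 79 103
f 79 69 104
f 103 104 76
f 79 104 103
f 71 84 100
f 84 67 99
f 100 99 75
f 84 99 100
f 73 91 92
f 91 71 88
f 92 88 72
f 91 88 92
f 74 97 93
f 97 73 89
f 93 89 66
f 97 89 93



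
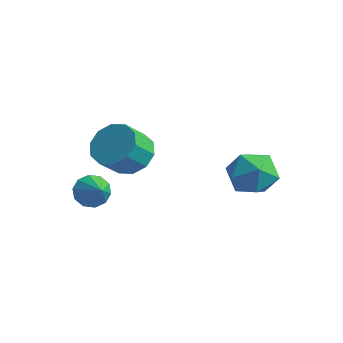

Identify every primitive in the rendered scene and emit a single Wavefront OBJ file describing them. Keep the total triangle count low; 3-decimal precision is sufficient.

v 2.435 3.128 0.113
v 3.297 3.523 -0.491
v 3.083 1.437 -0.069
v 3.945 1.832 -0.673
v 3.877 2.061 0.426
v 3.476 3.107 0.539
v 2.904 1.853 -1.099
v 2.503 2.899 -0.986
v 3.587 2.736 -1.24
v 4.188 2.864 -0.298
v 2.192 2.096 -0.262
v 2.793 2.224 0.68
v -0.708 0.029 0.244
v -0.13 0.616 0.863
v -0.175 -0.341 1.814
v -0.752 -0.929 1.196
v -0.741 0.755 0.974
v -0.786 -0.202 1.925
v -1.34 0.616 0.806
v -1.385 -0.341 1.757
v -1.697 0.253 0.424
v -1.741 -0.704 1.375
v -1.676 -0.196 -0.027
v -1.721 -1.153 0.924
v -1.285 -0.559 -0.374
v -1.33 -1.516 0.577
v -0.674 -0.698 -0.485
v -0.719 -1.655 0.466
v -0.075 -0.559 -0.317
v -0.12 -1.516 0.634
v 0.281 -0.196 0.065
v 0.237 -1.153 1.016
v 0.261 0.253 0.516
v 0.216 -0.704 1.467
v -0.818 -1.986 -0.923
v -0.345 -1.742 -1.466
v 0.158 -2.394 -0.257
v -0.408 -1.392 -1.16
v -0.627 -1.268 -0.763
v -0.919 -1.418 -0.428
v -1.172 -1.786 -0.281
v -1.29 -2.229 -0.38
v -1.228 -2.58 -0.686
v -1.009 -2.704 -1.083
v -0.717 -2.553 -1.418
v -0.464 -2.186 -1.565
f 1 12 6
f 1 6 2
f 1 2 8
f 1 8 11
f 1 11 12
f 2 6 10
f 6 12 5
f 12 11 3
f 11 8 7
f 8 2 9
f 4 10 5
f 4 5 3
f 4 3 7
f 4 7 9
f 4 9 10
f 5 10 6
f 3 5 12
f 7 3 11
f 9 7 8
f 10 9 2
f 14 13 17
f 14 17 15
f 15 17 18
f 15 18 16
f 17 13 19
f 17 19 18
f 18 19 20
f 18 20 16
f 19 13 21
f 19 21 20
f 20 21 22
f 20 22 16
f 21 13 23
f 21 23 22
f 22 23 24
f 22 24 16
f 23 13 25
f 23 25 24
f 24 25 26
f 24 26 16
f 25 13 27
f 25 27 26
f 26 27 28
f 26 28 16
f 27 13 29
f 27 29 28
f 28 29 30
f 28 30 16
f 29 13 31
f 29 31 30
f 30 31 32
f 30 32 16
f 31 13 33
f 31 33 32
f 32 33 34
f 32 34 16
f 33 13 14
f 33 14 34
f 34 14 15
f 34 15 16
f 36 35 38
f 36 38 37
f 38 35 39
f 38 39 37
f 39 35 40
f 39 40 37
f 40 35 41
f 40 41 37
f 41 35 42
f 41 42 37
f 42 35 43
f 42 43 37
f 43 35 44
f 43 44 37
f 44 35 45
f 44 45 37
f 45 35 46
f 45 46 37
f 46 35 36
f 46 36 37



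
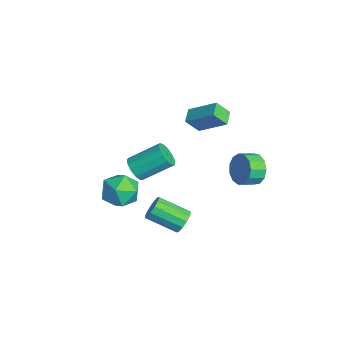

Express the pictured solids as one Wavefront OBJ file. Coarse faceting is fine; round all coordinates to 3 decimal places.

v 3.59 -2.578 1.053
v 4.347 -2.824 0.143
v 3.633 -4.456 1.597
v 4.39 -4.702 0.687
v 4.766 -4.034 1.622
v 4.739 -2.873 1.286
v 3.241 -4.407 0.454
v 3.214 -3.246 0.118
v 4.132 -3.954 -0.227
v 5.074 -3.724 0.495
v 2.906 -3.556 1.245
v 3.848 -3.326 1.967
v -0.971 -1.899 -1.842
v -0.337 -2.251 -1.399
v -0.155 -0.452 -0.234
v -0.789 -0.101 -0.678
v -0.134 -2.029 -1.772
v 0.048 -0.231 -0.608
v -0.197 -1.767 -2.168
v -0.015 0.031 -1.003
v -0.506 -1.546 -2.46
v -0.324 0.252 -1.296
v -0.962 -1.438 -2.556
v -0.78 0.36 -1.392
v -1.421 -1.476 -2.426
v -1.239 0.323 -1.261
v -1.738 -1.648 -2.11
v -1.556 0.15 -0.946
v -1.811 -1.9 -1.709
v -1.628 -0.102 -0.545
v -1.617 -2.152 -1.351
v -1.435 -0.354 -0.186
v -1.218 -2.323 -1.148
v -1.036 -0.525 0.016
v -0.741 -2.36 -1.166
v -0.559 -0.562 -0.002
v 2.818 4.081 0.299
v 3.134 4.51 1.181
v 3.378 3.588 1.542
v 3.062 3.159 0.661
v 2.571 4.388 1.251
v 2.815 3.466 1.612
v 2.086 4.169 1.019
v 2.331 3.247 1.38
v 1.834 3.922 0.559
v 2.078 3 0.92
v 1.894 3.725 0.016
v 2.138 2.803 0.377
v 2.247 3.641 -0.437
v 2.492 2.719 -0.076
v 2.782 3.697 -0.656
v 3.026 2.775 -0.295
v 3.328 3.875 -0.571
v 3.572 2.953 -0.21
v 3.712 4.118 -0.211
v 3.956 3.196 0.151
v 3.812 4.35 0.312
v 4.057 3.428 0.673
v 3.596 4.496 0.831
v 3.841 3.574 1.192
v 3.095 0.034 -3.358
v 3.671 0.065 -2.818
v 2.901 -1.563 -1.902
v 2.325 -1.594 -2.442
v 3.337 0.312 -2.659
v 2.567 -1.315 -1.744
v 2.926 0.471 -2.722
v 2.156 -1.156 -1.806
v 2.569 0.491 -2.987
v 1.799 -1.136 -2.071
v 2.378 0.366 -3.37
v 1.608 -1.261 -2.454
v 2.416 0.135 -3.748
v 1.646 -1.492 -2.832
v 2.669 -0.128 -4.003
v 1.899 -1.755 -3.087
v 3.057 -0.34 -4.053
v 2.287 -1.967 -3.137
v 3.457 -0.433 -3.882
v 2.687 -2.06 -2.967
v 3.743 -0.378 -3.545
v 2.973 -2.006 -2.629
v 3.822 -0.192 -3.148
v 3.052 -1.82 -2.233
v 0.498 1.432 2.162
v 0.5 0.657 3.092
v -0.347 1.797 2.468
v -0.345 1.023 3.398
v 1.485 2.777 3.282
v 1.487 2.003 4.212
v 0.64 3.143 3.588
v 0.642 2.368 4.518
f 1 12 6
f 1 6 2
f 1 2 8
f 1 8 11
f 1 11 12
f 2 6 10
f 6 12 5
f 12 11 3
f 11 8 7
f 8 2 9
f 4 10 5
f 4 5 3
f 4 3 7
f 4 7 9
f 4 9 10
f 5 10 6
f 3 5 12
f 7 3 11
f 9 7 8
f 10 9 2
f 14 13 17
f 14 17 15
f 15 17 18
f 15 18 16
f 17 13 19
f 17 19 18
f 18 19 20
f 18 20 16
f 19 13 21
f 19 21 20
f 20 21 22
f 20 22 16
f 21 13 23
f 21 23 22
f 22 23 24
f 22 24 16
f 23 13 25
f 23 25 24
f 24 25 26
f 24 26 16
f 25 13 27
f 25 27 26
f 26 27 28
f 26 28 16
f 27 13 29
f 27 29 28
f 28 29 30
f 28 30 16
f 29 13 31
f 29 31 30
f 30 31 32
f 30 32 16
f 31 13 33
f 31 33 32
f 32 33 34
f 32 34 16
f 33 13 35
f 33 35 34
f 34 35 36
f 34 36 16
f 35 13 14
f 35 14 36
f 36 14 15
f 36 15 16
f 38 37 41
f 38 41 39
f 39 41 42
f 39 42 40
f 41 37 43
f 41 43 42
f 42 43 44
f 42 44 40
f 43 37 45
f 43 45 44
f 44 45 46
f 44 46 40
f 45 37 47
f 45 47 46
f 46 47 48
f 46 48 40
f 47 37 49
f 47 49 48
f 48 49 50
f 48 50 40
f 49 37 51
f 49 51 50
f 50 51 52
f 50 52 40
f 51 37 53
f 51 53 52
f 52 53 54
f 52 54 40
f 53 37 55
f 53 55 54
f 54 55 56
f 54 56 40
f 55 37 57
f 55 57 56
f 56 57 58
f 56 58 40
f 57 37 59
f 57 59 58
f 58 59 60
f 58 60 40
f 59 37 38
f 59 38 60
f 60 38 39
f 60 39 40
f 62 61 65
f 62 65 63
f 63 65 66
f 63 66 64
f 65 61 67
f 65 67 66
f 66 67 68
f 66 68 64
f 67 61 69
f 67 69 68
f 68 69 70
f 68 70 64
f 69 61 71
f 69 71 70
f 70 71 72
f 70 72 64
f 71 61 73
f 71 73 72
f 72 73 74
f 72 74 64
f 73 61 75
f 73 75 74
f 74 75 76
f 74 76 64
f 75 61 77
f 75 77 76
f 76 77 78
f 76 78 64
f 77 61 79
f 77 79 78
f 78 79 80
f 78 80 64
f 79 61 81
f 79 81 80
f 80 81 82
f 80 82 64
f 81 61 83
f 81 83 82
f 82 83 84
f 82 84 64
f 83 61 62
f 83 62 84
f 84 62 63
f 84 63 64
f 86 88 85
f 89 86 85
f 85 88 87
f 87 89 85
f 86 92 88
f 90 86 89
f 90 92 86
f 88 92 87
f 91 89 87
f 87 92 91
f 91 90 89
f 92 90 91



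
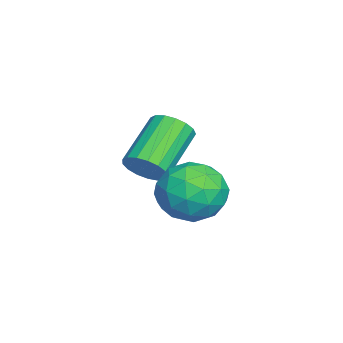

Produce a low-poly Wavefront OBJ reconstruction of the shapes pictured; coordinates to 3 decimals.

v -2.923 -2.839 -0.603
v -2.44 -2.378 -0.199
v -4.015 -1.699 0.906
v -4.497 -2.161 0.503
v -2.549 -2.165 -0.485
v -4.124 -1.486 0.62
v -2.744 -2.106 -0.798
v -4.318 -1.427 0.307
v -2.979 -2.215 -1.067
v -4.554 -1.536 0.039
v -3.202 -2.467 -1.229
v -4.776 -1.788 -0.123
v -3.361 -2.805 -1.247
v -4.935 -2.126 -0.142
v -3.419 -3.15 -1.118
v -4.993 -2.471 -0.013
v -3.364 -3.424 -0.871
v -4.938 -2.745 0.234
v -3.207 -3.565 -0.562
v -4.782 -2.886 0.543
v -2.986 -3.539 -0.263
v -4.56 -2.86 0.843
v -2.75 -3.353 -0.041
v -4.324 -2.674 1.064
v -2.554 -3.049 0.052
v -4.128 -2.37 1.157
v -2.442 -2.697 -0.005
v -4.016 -2.018 1.1
v -1.437 -0.618 -1.357
v -1.04 -0.13 -0.362
v -1.06 -2.35 -0.658
v -0.663 -1.862 0.337
v -1.81 -1.817 0.076
v -2.043 -0.746 -0.355
v -0.057 -1.734 -0.665
v -0.29 -0.663 -1.096
v -0.186 -0.82 0.066
v -1.27 -0.871 0.524
v -0.83 -1.609 -1.544
v -1.914 -1.66 -1.086
v -1.271 -0.222 -0.921
v -0.829 -2.258 -0.099
v -1.503 -2.231 -0.253
v -1.269 -1.945 0.332
v -1.861 -0.584 -0.917
v -1.628 -0.297 -0.332
v -2.081 -1.289 -0.075
v -0.472 -2.183 -0.688
v -0.239 -1.896 -0.103
v -0.831 -0.535 -1.352
v -0.597 -0.249 -0.767
v -0.019 -1.191 -0.945
v -0.536 -0.341 -0.084
v -0.315 -1.359 0.327
v 0.041 -1.283 -0.262
v -0.095 -0.654 -0.516
v -1.173 -0.371 0.185
v -0.952 -1.389 0.596
v -1.626 -1.362 0.443
v -1.763 -0.733 0.189
v -0.672 -0.776 0.437
v -1.148 -1.091 -1.616
v -0.927 -2.109 -1.205
v -0.337 -1.747 -1.209
v -0.474 -1.118 -1.463
v -1.785 -1.121 -1.347
v -1.564 -2.139 -0.936
v -2.005 -1.826 -0.504
v -2.141 -1.197 -0.758
v -1.428 -1.704 -1.457
f 2 1 5
f 2 5 3
f 3 5 6
f 3 6 4
f 5 1 7
f 5 7 6
f 6 7 8
f 6 8 4
f 7 1 9
f 7 9 8
f 8 9 10
f 8 10 4
f 9 1 11
f 9 11 10
f 10 11 12
f 10 12 4
f 11 1 13
f 11 13 12
f 12 13 14
f 12 14 4
f 13 1 15
f 13 15 14
f 14 15 16
f 14 16 4
f 15 1 17
f 15 17 16
f 16 17 18
f 16 18 4
f 17 1 19
f 17 19 18
f 18 19 20
f 18 20 4
f 19 1 21
f 19 21 20
f 20 21 22
f 20 22 4
f 21 1 23
f 21 23 22
f 22 23 24
f 22 24 4
f 23 1 25
f 23 25 24
f 24 25 26
f 24 26 4
f 25 1 27
f 25 27 26
f 26 27 28
f 26 28 4
f 27 1 2
f 27 2 28
f 28 2 3
f 28 3 4
f 29 66 45
f 66 40 69
f 45 69 34
f 66 69 45
f 29 45 41
f 45 34 46
f 41 46 30
f 45 46 41
f 29 41 50
f 41 30 51
f 50 51 36
f 41 51 50
f 29 50 62
f 50 36 65
f 62 65 39
f 50 65 62
f 29 62 66
f 62 39 70
f 66 70 40
f 62 70 66
f 30 46 57
f 46 34 60
f 57 60 38
f 46 60 57
f 34 69 47
f 69 40 68
f 47 68 33
f 69 68 47
f 40 70 67
f 70 39 63
f 67 63 31
f 70 63 67
f 39 65 64
f 65 36 52
f 64 52 35
f 65 52 64
f 36 51 56
f 51 30 53
f 56 53 37
f 51 53 56
f 32 58 44
f 58 38 59
f 44 59 33
f 58 59 44
f 32 44 42
f 44 33 43
f 42 43 31
f 44 43 42
f 32 42 49
f 42 31 48
f 49 48 35
f 42 48 49
f 32 49 54
f 49 35 55
f 54 55 37
f 49 55 54
f 32 54 58
f 54 37 61
f 58 61 38
f 54 61 58
f 33 59 47
f 59 38 60
f 47 60 34
f 59 60 47
f 31 43 67
f 43 33 68
f 67 68 40
f 43 68 67
f 35 48 64
f 48 31 63
f 64 63 39
f 48 63 64
f 37 55 56
f 55 35 52
f 56 52 36
f 55 52 56
f 38 61 57
f 61 37 53
f 57 53 30
f 61 53 57



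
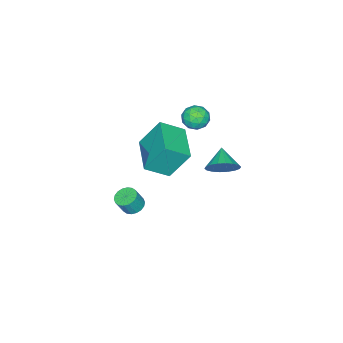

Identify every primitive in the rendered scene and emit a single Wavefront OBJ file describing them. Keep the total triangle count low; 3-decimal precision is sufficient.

v -3.74 1.969 3.508
v -3.166 1.88 2.99
v -3.894 0.72 3.55
v -3.32 0.631 3.032
v -3.16 0.878 3.753
v -3.064 1.65 3.726
v -3.996 0.95 2.814
v -3.9 1.722 2.787
v -3.324 1.25 2.561
v -2.807 1.206 3.141
v -4.253 1.394 3.399
v -3.736 1.35 3.979
v -3.439 2.034 3.245
v -3.621 0.566 3.295
v -3.527 0.711 3.718
v -3.189 0.659 3.414
v -3.38 1.899 3.678
v -3.042 1.847 3.374
v -3.039 1.258 3.822
v -4.018 0.753 3.166
v -3.68 0.701 2.862
v -3.871 1.941 3.126
v -3.533 1.889 2.822
v -4.021 1.342 2.718
v -3.195 1.612 2.689
v -3.285 0.878 2.714
v -3.682 1.065 2.585
v -3.626 1.519 2.57
v -2.891 1.586 3.03
v -2.982 0.852 3.055
v -2.888 0.997 3.478
v -2.832 1.451 3.463
v -2.984 1.216 2.778
v -4.078 1.748 3.485
v -4.169 1.014 3.51
v -4.228 1.149 3.077
v -4.172 1.603 3.062
v -3.775 1.722 3.826
v -3.865 0.988 3.851
v -3.434 1.081 3.97
v -3.378 1.535 3.955
v -4.076 1.384 3.762
v -3.472 -0.584 -0.161
v -4.021 0.335 1.505
v -1.833 0.861 -0.418
v -2.382 1.78 1.248
v -2.538 -1.5 0.652
v -3.087 -0.581 2.318
v -0.899 -0.055 0.395
v -1.448 0.864 2.061
v -3.264 3.12 0.327
v -2.722 3.154 1.07
v -4.136 2.48 0.993
v -2.946 3.495 1.105
v -3.233 3.762 0.986
v -3.526 3.902 0.737
v -3.767 3.887 0.406
v -3.909 3.72 0.06
v -3.923 3.434 -0.233
v -3.807 3.087 -0.415
v -3.583 2.746 -0.45
v -3.296 2.479 -0.331
v -3.003 2.339 -0.082
v -2.761 2.354 0.248
v -2.62 2.521 0.594
v -2.606 2.806 0.887
v -2.053 -1.573 -4.255
v -1.494 -1.305 -4.451
v -1.068 -1.499 -3.5
v -1.627 -1.767 -3.305
v -1.638 -1.08 -4.341
v -1.212 -1.274 -3.39
v -1.864 -0.952 -4.213
v -1.438 -1.147 -3.262
v -2.128 -0.948 -4.094
v -1.702 -1.142 -3.143
v -2.377 -1.067 -4.007
v -1.951 -1.261 -3.056
v -2.561 -1.286 -3.969
v -2.135 -1.481 -3.018
v -2.645 -1.563 -3.988
v -2.219 -1.757 -3.037
v -2.612 -1.841 -4.06
v -2.186 -2.035 -3.109
v -2.468 -2.066 -4.17
v -2.042 -2.26 -3.219
v -2.242 -2.193 -4.298
v -1.816 -2.388 -3.347
v -1.978 -2.198 -4.417
v -1.552 -2.392 -3.466
v -1.729 -2.079 -4.504
v -1.303 -2.273 -3.553
v -1.545 -1.859 -4.542
v -1.119 -2.054 -3.591
v -1.461 -1.583 -4.523
v -1.035 -1.777 -3.572
f 1 38 17
f 38 12 41
f 17 41 6
f 38 41 17
f 1 17 13
f 17 6 18
f 13 18 2
f 17 18 13
f 1 13 22
f 13 2 23
f 22 23 8
f 13 23 22
f 1 22 34
f 22 8 37
f 34 37 11
f 22 37 34
f 1 34 38
f 34 11 42
f 38 42 12
f 34 42 38
f 2 18 29
f 18 6 32
f 29 32 10
f 18 32 29
f 6 41 19
f 41 12 40
f 19 40 5
f 41 40 19
f 12 42 39
f 42 11 35
f 39 35 3
f 42 35 39
f 11 37 36
f 37 8 24
f 36 24 7
f 37 24 36
f 8 23 28
f 23 2 25
f 28 25 9
f 23 25 28
f 4 30 16
f 30 10 31
f 16 31 5
f 30 31 16
f 4 16 14
f 16 5 15
f 14 15 3
f 16 15 14
f 4 14 21
f 14 3 20
f 21 20 7
f 14 20 21
f 4 21 26
f 21 7 27
f 26 27 9
f 21 27 26
f 4 26 30
f 26 9 33
f 30 33 10
f 26 33 30
f 5 31 19
f 31 10 32
f 19 32 6
f 31 32 19
f 3 15 39
f 15 5 40
f 39 40 12
f 15 40 39
f 7 20 36
f 20 3 35
f 36 35 11
f 20 35 36
f 9 27 28
f 27 7 24
f 28 24 8
f 27 24 28
f 10 33 29
f 33 9 25
f 29 25 2
f 33 25 29
f 44 46 43
f 47 44 43
f 43 46 45
f 45 47 43
f 44 50 46
f 48 44 47
f 48 50 44
f 46 50 45
f 49 47 45
f 45 50 49
f 49 48 47
f 50 48 49
f 52 51 54
f 52 54 53
f 54 51 55
f 54 55 53
f 55 51 56
f 55 56 53
f 56 51 57
f 56 57 53
f 57 51 58
f 57 58 53
f 58 51 59
f 58 59 53
f 59 51 60
f 59 60 53
f 60 51 61
f 60 61 53
f 61 51 62
f 61 62 53
f 62 51 63
f 62 63 53
f 63 51 64
f 63 64 53
f 64 51 65
f 64 65 53
f 65 51 66
f 65 66 53
f 66 51 52
f 66 52 53
f 68 67 71
f 68 71 69
f 69 71 72
f 69 72 70
f 71 67 73
f 71 73 72
f 72 73 74
f 72 74 70
f 73 67 75
f 73 75 74
f 74 75 76
f 74 76 70
f 75 67 77
f 75 77 76
f 76 77 78
f 76 78 70
f 77 67 79
f 77 79 78
f 78 79 80
f 78 80 70
f 79 67 81
f 79 81 80
f 80 81 82
f 80 82 70
f 81 67 83
f 81 83 82
f 82 83 84
f 82 84 70
f 83 67 85
f 83 85 84
f 84 85 86
f 84 86 70
f 85 67 87
f 85 87 86
f 86 87 88
f 86 88 70
f 87 67 89
f 87 89 88
f 88 89 90
f 88 90 70
f 89 67 91
f 89 91 90
f 90 91 92
f 90 92 70
f 91 67 93
f 91 93 92
f 92 93 94
f 92 94 70
f 93 67 95
f 93 95 94
f 94 95 96
f 94 96 70
f 95 67 68
f 95 68 96
f 96 68 69
f 96 69 70



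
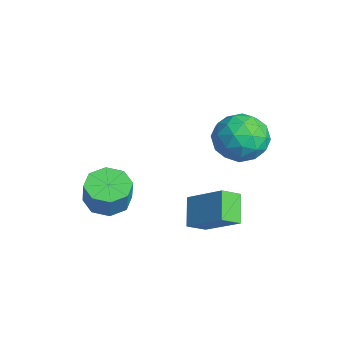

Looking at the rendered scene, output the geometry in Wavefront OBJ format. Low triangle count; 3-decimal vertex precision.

v -0.446 1.231 -1.957
v -0.297 0.367 -1.418
v -1.502 1.619 -1.042
v -1.353 0.754 -0.503
v 0.933 2.206 -0.777
v 1.082 1.341 -0.238
v -0.123 2.593 0.138
v 0.026 1.729 0.677
v -0.086 3.289 4.096
v 0.494 2.369 3.478
v -1.694 3.091 2.882
v -1.114 2.171 2.264
v -1.494 1.99 3.442
v -0.5 2.112 4.192
v -0.7 3.348 2.168
v 0.294 3.47 2.918
v 0.115 2.405 2.286
v -0.376 1.566 3.073
v -0.824 3.894 3.287
v -1.315 3.055 4.074
v 0.345 2.847 3.893
v -1.545 2.613 2.467
v -1.769 2.507 3.159
v -1.428 1.966 2.796
v -0.239 2.696 4.313
v 0.102 2.155 3.95
v -1.067 1.932 3.929
v -1.302 3.305 2.41
v -0.961 2.764 2.047
v 0.228 3.494 3.564
v 0.569 2.953 3.201
v -0.133 3.528 2.431
v 0.463 2.327 2.829
v -0.482 2.21 2.116
v -0.238 2.902 2.059
v 0.346 2.974 2.5
v 0.175 1.834 3.292
v -0.77 1.717 2.579
v -0.994 1.611 3.271
v -0.41 1.683 3.712
v -0.048 1.855 2.592
v -0.43 3.743 3.781
v -1.375 3.626 3.068
v -0.79 3.777 2.648
v -0.206 3.849 3.089
v -0.718 3.25 4.244
v -1.663 3.133 3.531
v -1.546 2.486 3.86
v -0.962 2.558 4.301
v -1.152 3.605 3.768
v -4.179 -1.761 -2.001
v -3.659 -2.609 -2.271
v -3.162 -2.706 -1.009
v -3.681 -1.859 -0.739
v -3.242 -1.95 -2.385
v -2.744 -2.047 -1.123
v -3.373 -1.181 -2.274
v -2.876 -1.278 -1.012
v -3.976 -0.752 -2.003
v -3.479 -0.849 -0.741
v -4.698 -0.914 -1.731
v -4.201 -1.011 -0.469
v -5.116 -1.573 -1.617
v -4.618 -1.67 -0.355
v -4.984 -2.342 -1.728
v -4.487 -2.439 -0.466
v -4.381 -2.771 -1.999
v -3.884 -2.868 -0.737
f 2 4 1
f 5 2 1
f 1 4 3
f 3 5 1
f 2 8 4
f 6 2 5
f 6 8 2
f 4 8 3
f 7 5 3
f 3 8 7
f 7 6 5
f 8 6 7
f 9 46 25
f 46 20 49
f 25 49 14
f 46 49 25
f 9 25 21
f 25 14 26
f 21 26 10
f 25 26 21
f 9 21 30
f 21 10 31
f 30 31 16
f 21 31 30
f 9 30 42
f 30 16 45
f 42 45 19
f 30 45 42
f 9 42 46
f 42 19 50
f 46 50 20
f 42 50 46
f 10 26 37
f 26 14 40
f 37 40 18
f 26 40 37
f 14 49 27
f 49 20 48
f 27 48 13
f 49 48 27
f 20 50 47
f 50 19 43
f 47 43 11
f 50 43 47
f 19 45 44
f 45 16 32
f 44 32 15
f 45 32 44
f 16 31 36
f 31 10 33
f 36 33 17
f 31 33 36
f 12 38 24
f 38 18 39
f 24 39 13
f 38 39 24
f 12 24 22
f 24 13 23
f 22 23 11
f 24 23 22
f 12 22 29
f 22 11 28
f 29 28 15
f 22 28 29
f 12 29 34
f 29 15 35
f 34 35 17
f 29 35 34
f 12 34 38
f 34 17 41
f 38 41 18
f 34 41 38
f 13 39 27
f 39 18 40
f 27 40 14
f 39 40 27
f 11 23 47
f 23 13 48
f 47 48 20
f 23 48 47
f 15 28 44
f 28 11 43
f 44 43 19
f 28 43 44
f 17 35 36
f 35 15 32
f 36 32 16
f 35 32 36
f 18 41 37
f 41 17 33
f 37 33 10
f 41 33 37
f 52 51 55
f 52 55 53
f 53 55 56
f 53 56 54
f 55 51 57
f 55 57 56
f 56 57 58
f 56 58 54
f 57 51 59
f 57 59 58
f 58 59 60
f 58 60 54
f 59 51 61
f 59 61 60
f 60 61 62
f 60 62 54
f 61 51 63
f 61 63 62
f 62 63 64
f 62 64 54
f 63 51 65
f 63 65 64
f 64 65 66
f 64 66 54
f 65 51 67
f 65 67 66
f 66 67 68
f 66 68 54
f 67 51 52
f 67 52 68
f 68 52 53
f 68 53 54



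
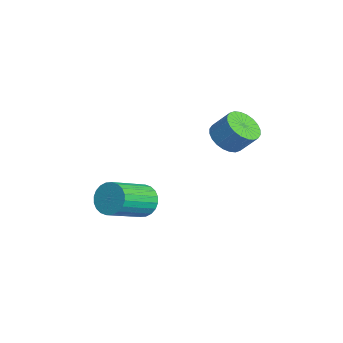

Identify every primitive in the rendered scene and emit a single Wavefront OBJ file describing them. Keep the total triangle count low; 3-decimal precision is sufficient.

v -0.53 -1.607 -1.171
v -0.161 -1.118 -0.773
v 0.719 -2.485 0.089
v 0.35 -2.973 -0.309
v -0.39 -1.162 -0.609
v 0.49 -2.529 0.253
v -0.64 -1.274 -0.531
v 0.24 -2.64 0.331
v -0.873 -1.436 -0.55
v 0.007 -2.802 0.312
v -1.054 -1.624 -0.663
v -0.174 -2.991 0.199
v -1.156 -1.81 -0.854
v -0.275 -3.176 0.008
v -1.162 -1.965 -1.093
v -0.281 -3.331 -0.231
v -1.072 -2.065 -1.344
v -0.191 -3.431 -0.482
v -0.899 -2.095 -1.569
v -0.019 -3.462 -0.707
v -0.67 -2.051 -1.733
v 0.21 -3.418 -0.871
v -0.42 -1.94 -1.811
v 0.46 -3.306 -0.949
v -0.187 -1.778 -1.792
v 0.693 -3.144 -0.93
v -0.006 -1.589 -1.679
v 0.874 -2.956 -0.817
v 0.095 -1.404 -1.488
v 0.976 -2.77 -0.626
v 0.101 -1.249 -1.249
v 0.982 -2.615 -0.387
v 0.011 -1.149 -0.998
v 0.892 -2.515 -0.136
v 0.041 1.325 2.102
v 0.724 1.045 1.97
v 1.103 1.595 2.767
v 0.419 1.875 2.898
v 0.727 1.285 1.803
v 1.106 1.835 2.6
v 0.626 1.531 1.681
v 1.005 2.081 2.478
v 0.436 1.745 1.623
v 0.815 2.296 2.42
v 0.186 1.896 1.638
v 0.564 2.447 2.435
v -0.087 1.96 1.723
v 0.292 2.51 2.52
v -0.34 1.927 1.867
v 0.039 2.477 2.663
v -0.535 1.802 2.045
v -0.156 2.353 2.842
v -0.643 1.605 2.233
v -0.264 2.155 3.03
v -0.646 1.365 2.4
v -0.267 1.915 3.197
v -0.545 1.119 2.522
v -0.166 1.669 3.319
v -0.355 0.904 2.58
v 0.024 1.455 3.377
v -0.104 0.753 2.565
v 0.274 1.304 3.362
v 0.168 0.69 2.48
v 0.547 1.24 3.277
v 0.421 0.723 2.337
v 0.8 1.273 3.133
v 0.616 0.847 2.158
v 0.995 1.398 2.955
f 2 1 5
f 2 5 3
f 3 5 6
f 3 6 4
f 5 1 7
f 5 7 6
f 6 7 8
f 6 8 4
f 7 1 9
f 7 9 8
f 8 9 10
f 8 10 4
f 9 1 11
f 9 11 10
f 10 11 12
f 10 12 4
f 11 1 13
f 11 13 12
f 12 13 14
f 12 14 4
f 13 1 15
f 13 15 14
f 14 15 16
f 14 16 4
f 15 1 17
f 15 17 16
f 16 17 18
f 16 18 4
f 17 1 19
f 17 19 18
f 18 19 20
f 18 20 4
f 19 1 21
f 19 21 20
f 20 21 22
f 20 22 4
f 21 1 23
f 21 23 22
f 22 23 24
f 22 24 4
f 23 1 25
f 23 25 24
f 24 25 26
f 24 26 4
f 25 1 27
f 25 27 26
f 26 27 28
f 26 28 4
f 27 1 29
f 27 29 28
f 28 29 30
f 28 30 4
f 29 1 31
f 29 31 30
f 30 31 32
f 30 32 4
f 31 1 33
f 31 33 32
f 32 33 34
f 32 34 4
f 33 1 2
f 33 2 34
f 34 2 3
f 34 3 4
f 36 35 39
f 36 39 37
f 37 39 40
f 37 40 38
f 39 35 41
f 39 41 40
f 40 41 42
f 40 42 38
f 41 35 43
f 41 43 42
f 42 43 44
f 42 44 38
f 43 35 45
f 43 45 44
f 44 45 46
f 44 46 38
f 45 35 47
f 45 47 46
f 46 47 48
f 46 48 38
f 47 35 49
f 47 49 48
f 48 49 50
f 48 50 38
f 49 35 51
f 49 51 50
f 50 51 52
f 50 52 38
f 51 35 53
f 51 53 52
f 52 53 54
f 52 54 38
f 53 35 55
f 53 55 54
f 54 55 56
f 54 56 38
f 55 35 57
f 55 57 56
f 56 57 58
f 56 58 38
f 57 35 59
f 57 59 58
f 58 59 60
f 58 60 38
f 59 35 61
f 59 61 60
f 60 61 62
f 60 62 38
f 61 35 63
f 61 63 62
f 62 63 64
f 62 64 38
f 63 35 65
f 63 65 64
f 64 65 66
f 64 66 38
f 65 35 67
f 65 67 66
f 66 67 68
f 66 68 38
f 67 35 36
f 67 36 68
f 68 36 37
f 68 37 38



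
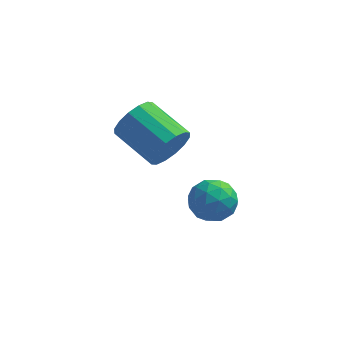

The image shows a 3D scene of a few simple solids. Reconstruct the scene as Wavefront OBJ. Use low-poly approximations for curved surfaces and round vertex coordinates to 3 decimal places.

v 3.919 -2.619 -0.291
v 4.239 -3.011 -0.882
v 2.861 -3.289 -0.418
v 3.181 -3.681 -1.009
v 3.446 -3.785 -0.285
v 4.1 -3.371 -0.207
v 3 -2.929 -1.093
v 3.654 -2.515 -1.015
v 3.671 -3.203 -1.378
v 3.946 -3.732 -0.878
v 3.154 -2.568 -0.422
v 3.429 -3.097 0.078
v 4.172 -2.756 -0.576
v 2.928 -3.544 -0.724
v 3.084 -3.605 -0.299
v 3.272 -3.836 -0.646
v 4.09 -2.967 -0.178
v 4.278 -3.198 -0.526
v 3.812 -3.653 -0.175
v 2.822 -3.102 -0.774
v 3.01 -3.333 -1.122
v 3.828 -2.464 -0.654
v 4.016 -2.695 -1.001
v 3.288 -2.647 -1.125
v 4.026 -3.1 -1.215
v 3.404 -3.494 -1.289
v 3.298 -3.051 -1.339
v 3.682 -2.808 -1.293
v 4.188 -3.41 -0.921
v 3.566 -3.804 -0.995
v 3.721 -3.865 -0.57
v 4.106 -3.622 -0.524
v 3.854 -3.523 -1.212
v 3.534 -2.496 -0.305
v 2.912 -2.89 -0.379
v 2.994 -2.678 -0.776
v 3.379 -2.435 -0.73
v 3.696 -2.806 -0.011
v 3.074 -3.2 -0.085
v 3.418 -3.492 -0.007
v 3.802 -3.249 0.039
v 3.246 -2.777 -0.088
v 2.46 -3.858 2.123
v 2.834 -3.704 2.754
v 1.633 -2.907 3.269
v 1.26 -3.062 2.637
v 2.922 -3.414 2.512
v 1.721 -2.617 3.027
v 2.887 -3.243 2.165
v 1.686 -2.446 2.68
v 2.737 -3.237 1.807
v 1.537 -2.44 2.322
v 2.514 -3.397 1.533
v 1.313 -2.601 2.048
v 2.276 -3.681 1.418
v 1.075 -2.885 1.932
v 2.087 -4.013 1.491
v 0.886 -3.216 2.006
v 1.999 -4.303 1.733
v 0.798 -3.506 2.248
v 2.034 -4.474 2.08
v 0.833 -3.677 2.595
v 2.183 -4.48 2.438
v 0.983 -3.683 2.953
v 2.407 -4.319 2.712
v 1.206 -3.523 3.227
v 2.645 -4.035 2.828
v 1.444 -3.239 3.342
f 1 38 17
f 38 12 41
f 17 41 6
f 38 41 17
f 1 17 13
f 17 6 18
f 13 18 2
f 17 18 13
f 1 13 22
f 13 2 23
f 22 23 8
f 13 23 22
f 1 22 34
f 22 8 37
f 34 37 11
f 22 37 34
f 1 34 38
f 34 11 42
f 38 42 12
f 34 42 38
f 2 18 29
f 18 6 32
f 29 32 10
f 18 32 29
f 6 41 19
f 41 12 40
f 19 40 5
f 41 40 19
f 12 42 39
f 42 11 35
f 39 35 3
f 42 35 39
f 11 37 36
f 37 8 24
f 36 24 7
f 37 24 36
f 8 23 28
f 23 2 25
f 28 25 9
f 23 25 28
f 4 30 16
f 30 10 31
f 16 31 5
f 30 31 16
f 4 16 14
f 16 5 15
f 14 15 3
f 16 15 14
f 4 14 21
f 14 3 20
f 21 20 7
f 14 20 21
f 4 21 26
f 21 7 27
f 26 27 9
f 21 27 26
f 4 26 30
f 26 9 33
f 30 33 10
f 26 33 30
f 5 31 19
f 31 10 32
f 19 32 6
f 31 32 19
f 3 15 39
f 15 5 40
f 39 40 12
f 15 40 39
f 7 20 36
f 20 3 35
f 36 35 11
f 20 35 36
f 9 27 28
f 27 7 24
f 28 24 8
f 27 24 28
f 10 33 29
f 33 9 25
f 29 25 2
f 33 25 29
f 44 43 47
f 44 47 45
f 45 47 48
f 45 48 46
f 47 43 49
f 47 49 48
f 48 49 50
f 48 50 46
f 49 43 51
f 49 51 50
f 50 51 52
f 50 52 46
f 51 43 53
f 51 53 52
f 52 53 54
f 52 54 46
f 53 43 55
f 53 55 54
f 54 55 56
f 54 56 46
f 55 43 57
f 55 57 56
f 56 57 58
f 56 58 46
f 57 43 59
f 57 59 58
f 58 59 60
f 58 60 46
f 59 43 61
f 59 61 60
f 60 61 62
f 60 62 46
f 61 43 63
f 61 63 62
f 62 63 64
f 62 64 46
f 63 43 65
f 63 65 64
f 64 65 66
f 64 66 46
f 65 43 67
f 65 67 66
f 66 67 68
f 66 68 46
f 67 43 44
f 67 44 68
f 68 44 45
f 68 45 46



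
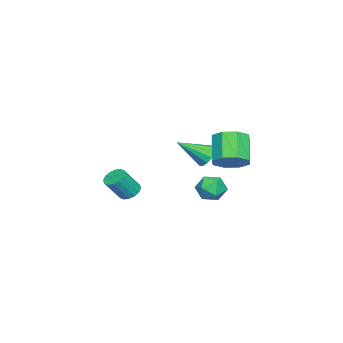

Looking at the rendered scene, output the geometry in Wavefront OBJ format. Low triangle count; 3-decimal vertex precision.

v 4.184 3.381 1.058
v 4.993 3.167 1.708
v 3.786 2.744 3.072
v 2.976 2.959 2.422
v 4.763 3.944 1.745
v 3.555 3.521 3.109
v 4.193 4.391 1.379
v 2.986 3.969 2.744
v 3.618 4.247 0.826
v 2.411 3.824 2.19
v 3.374 3.596 0.408
v 2.167 3.173 1.772
v 3.605 2.819 0.371
v 2.397 2.396 1.735
v 4.174 2.371 0.736
v 2.967 1.949 2.101
v 4.749 2.516 1.29
v 3.542 2.093 2.654
v 1.513 -3.401 -3.27
v 2.1 -3.543 -3.662
v 2.854 -4.181 -2.303
v 2.267 -4.039 -1.91
v 2.153 -3.198 -3.529
v 2.907 -3.836 -2.17
v 2.035 -2.908 -3.328
v 2.789 -3.546 -1.969
v 1.777 -2.75 -3.11
v 2.531 -3.388 -1.751
v 1.448 -2.766 -2.935
v 2.202 -3.405 -1.576
v 1.137 -2.953 -2.85
v 1.89 -3.591 -1.491
v 0.926 -3.259 -2.877
v 1.68 -3.897 -1.518
v 0.873 -3.604 -3.01
v 1.627 -4.242 -1.651
v 0.991 -3.894 -3.211
v 1.745 -4.532 -1.852
v 1.249 -4.052 -3.429
v 2.003 -4.69 -2.07
v 1.578 -4.035 -3.604
v 2.332 -4.674 -2.245
v 1.89 -3.849 -3.689
v 2.643 -4.487 -2.33
v 1.909 2.075 -2.035
v 2.568 2.689 -1.713
v 2.852 0.891 -1.707
v 3.511 1.505 -1.385
v 2.696 1.378 -0.899
v 2.114 2.11 -1.101
v 3.306 1.47 -2.319
v 2.724 2.202 -2.521
v 3.432 2.315 -1.888
v 3.055 2.258 -1.01
v 2.365 1.322 -2.41
v 1.988 1.265 -1.532
v 2.667 1.555 0.675
v 2.978 2.092 1.181
v 3.433 0.065 1.785
v 2.565 1.995 1.336
v 2.185 1.759 1.28
v 1.959 1.458 1.033
v 1.957 1.188 0.672
v 2.18 1.035 0.312
v 2.559 1.047 0.067
v 2.972 1.22 0.015
v 3.288 1.5 0.173
v 3.407 1.798 0.49
v 3.291 2.018 0.866
f 2 1 5
f 2 5 3
f 3 5 6
f 3 6 4
f 5 1 7
f 5 7 6
f 6 7 8
f 6 8 4
f 7 1 9
f 7 9 8
f 8 9 10
f 8 10 4
f 9 1 11
f 9 11 10
f 10 11 12
f 10 12 4
f 11 1 13
f 11 13 12
f 12 13 14
f 12 14 4
f 13 1 15
f 13 15 14
f 14 15 16
f 14 16 4
f 15 1 17
f 15 17 16
f 16 17 18
f 16 18 4
f 17 1 2
f 17 2 18
f 18 2 3
f 18 3 4
f 20 19 23
f 20 23 21
f 21 23 24
f 21 24 22
f 23 19 25
f 23 25 24
f 24 25 26
f 24 26 22
f 25 19 27
f 25 27 26
f 26 27 28
f 26 28 22
f 27 19 29
f 27 29 28
f 28 29 30
f 28 30 22
f 29 19 31
f 29 31 30
f 30 31 32
f 30 32 22
f 31 19 33
f 31 33 32
f 32 33 34
f 32 34 22
f 33 19 35
f 33 35 34
f 34 35 36
f 34 36 22
f 35 19 37
f 35 37 36
f 36 37 38
f 36 38 22
f 37 19 39
f 37 39 38
f 38 39 40
f 38 40 22
f 39 19 41
f 39 41 40
f 40 41 42
f 40 42 22
f 41 19 43
f 41 43 42
f 42 43 44
f 42 44 22
f 43 19 20
f 43 20 44
f 44 20 21
f 44 21 22
f 45 56 50
f 45 50 46
f 45 46 52
f 45 52 55
f 45 55 56
f 46 50 54
f 50 56 49
f 56 55 47
f 55 52 51
f 52 46 53
f 48 54 49
f 48 49 47
f 48 47 51
f 48 51 53
f 48 53 54
f 49 54 50
f 47 49 56
f 51 47 55
f 53 51 52
f 54 53 46
f 58 57 60
f 58 60 59
f 60 57 61
f 60 61 59
f 61 57 62
f 61 62 59
f 62 57 63
f 62 63 59
f 63 57 64
f 63 64 59
f 64 57 65
f 64 65 59
f 65 57 66
f 65 66 59
f 66 57 67
f 66 67 59
f 67 57 68
f 67 68 59
f 68 57 69
f 68 69 59
f 69 57 58
f 69 58 59



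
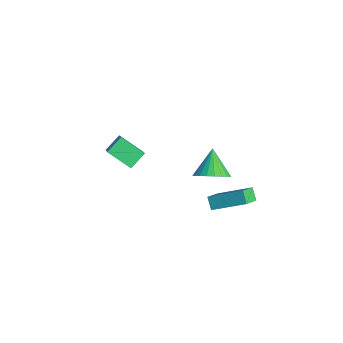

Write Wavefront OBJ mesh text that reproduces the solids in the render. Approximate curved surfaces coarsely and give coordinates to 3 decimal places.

v 2.143 2.819 -3.99
v 3.235 4.349 -2.946
v 2.737 2.779 -4.553
v 3.83 4.308 -3.509
v 2.69 1.992 -3.351
v 3.783 3.521 -2.307
v 3.285 1.951 -3.914
v 4.377 3.481 -2.87
v 2.8 -2.447 1.553
v 1.795 -3.31 2.298
v 2.479 -1.571 2.136
v 1.475 -2.434 2.881
v 4.065 -2.826 2.819
v 3.061 -3.689 3.564
v 3.745 -1.95 3.402
v 2.74 -2.813 4.147
v 1.5 2.764 -3.012
v 1.996 2.247 -2.258
v 0.34 3.316 -1.868
v 2.183 2.607 -2.243
v 2.265 2.991 -2.344
v 2.231 3.34 -2.547
v 2.086 3.602 -2.821
v 1.852 3.737 -3.124
v 1.564 3.723 -3.41
v 1.266 3.564 -3.635
v 1.004 3.282 -3.765
v 0.818 2.922 -3.78
v 0.736 2.538 -3.679
v 0.77 2.188 -3.476
v 0.915 1.926 -3.202
v 1.149 1.792 -2.899
v 1.437 1.806 -2.614
v 1.735 1.965 -2.389
f 2 4 1
f 5 2 1
f 1 4 3
f 3 5 1
f 2 8 4
f 6 2 5
f 6 8 2
f 4 8 3
f 7 5 3
f 3 8 7
f 7 6 5
f 8 6 7
f 10 12 9
f 13 10 9
f 9 12 11
f 11 13 9
f 10 16 12
f 14 10 13
f 14 16 10
f 12 16 11
f 15 13 11
f 11 16 15
f 15 14 13
f 16 14 15
f 18 17 20
f 18 20 19
f 20 17 21
f 20 21 19
f 21 17 22
f 21 22 19
f 22 17 23
f 22 23 19
f 23 17 24
f 23 24 19
f 24 17 25
f 24 25 19
f 25 17 26
f 25 26 19
f 26 17 27
f 26 27 19
f 27 17 28
f 27 28 19
f 28 17 29
f 28 29 19
f 29 17 30
f 29 30 19
f 30 17 31
f 30 31 19
f 31 17 32
f 31 32 19
f 32 17 33
f 32 33 19
f 33 17 34
f 33 34 19
f 34 17 18
f 34 18 19



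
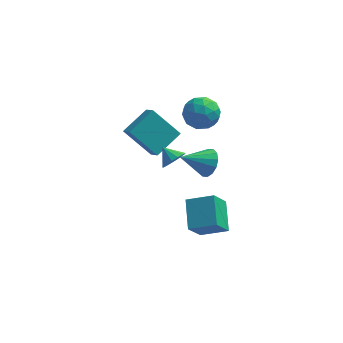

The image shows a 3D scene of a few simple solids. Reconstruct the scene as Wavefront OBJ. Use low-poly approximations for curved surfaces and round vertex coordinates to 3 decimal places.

v -2.487 1.099 1.018
v -4.031 1.503 2.49
v -2.945 1.855 0.331
v -4.488 2.259 1.802
v -1.412 2.441 1.778
v -2.955 2.845 3.249
v -1.869 3.197 1.09
v -3.413 3.601 2.562
v 0.169 1.583 0.208
v 0.73 1.251 0.857
v -1.269 0.957 1.132
v 0.628 1.694 0.998
v 0.402 2.107 0.928
v 0.114 2.38 0.665
v -0.159 2.44 0.279
v -0.345 2.27 -0.125
v -0.393 1.916 -0.44
v -0.29 1.473 -0.581
v -0.065 1.06 -0.511
v 0.223 0.786 -0.248
v 0.497 0.727 0.137
v 0.682 0.897 0.542
v -0.613 3.246 3.053
v -0.022 3.4 3.96
v -0.598 1.5 3.34
v -0.007 1.654 4.247
v -1.05 1.982 4.212
v -1.059 3.061 4.034
v 0.439 1.839 3.266
v 0.43 2.918 3.088
v 0.628 2.53 4.091
v -0.292 2.619 4.676
v -0.328 2.281 2.624
v -1.248 2.37 3.209
v -0.318 3.476 3.481
v -0.302 1.424 3.819
v -0.914 1.617 3.798
v -0.567 1.707 4.331
v -0.928 3.277 3.525
v -0.58 3.368 4.058
v -1.185 2.534 4.206
v -0.04 1.532 3.242
v 0.308 1.623 3.775
v -0.053 3.193 2.969
v 0.294 3.283 3.502
v 0.565 2.366 3.094
v 0.411 3.056 4.092
v 0.419 2.029 4.26
v 0.681 2.138 3.684
v 0.676 2.772 3.579
v -0.13 3.108 4.435
v -0.121 2.082 4.604
v -0.734 2.274 4.583
v -0.739 2.909 4.479
v 0.252 2.597 4.513
v -0.499 2.818 2.696
v -0.49 1.792 2.865
v 0.119 1.991 2.821
v 0.114 2.626 2.717
v -1.039 2.871 3.04
v -1.031 1.844 3.208
v -1.296 2.128 3.721
v -1.301 2.762 3.616
v -0.872 2.303 2.787
v -1.344 -0.961 2.667
v -0.786 -0.667 3.073
v -2.016 -0.439 3.213
v -0.836 -0.421 2.777
v -1.021 -0.319 2.452
v -1.293 -0.39 2.184
v -1.579 -0.613 2.046
v -1.802 -0.93 2.074
v -1.902 -1.255 2.262
v -1.853 -1.501 2.558
v -1.667 -1.602 2.883
v -1.395 -1.532 3.151
v -1.11 -1.308 3.289
v -0.887 -0.992 3.261
v 0.963 -1.336 -2.277
v 0.637 0.305 -1.357
v -0.56 -1.298 -2.884
v -0.886 0.343 -1.964
v 1.526 -0.463 -3.636
v 1.2 1.178 -2.716
v 0.003 -0.425 -4.243
v -0.323 1.216 -3.323
f 2 4 1
f 5 2 1
f 1 4 3
f 3 5 1
f 2 8 4
f 6 2 5
f 6 8 2
f 4 8 3
f 7 5 3
f 3 8 7
f 7 6 5
f 8 6 7
f 10 9 12
f 10 12 11
f 12 9 13
f 12 13 11
f 13 9 14
f 13 14 11
f 14 9 15
f 14 15 11
f 15 9 16
f 15 16 11
f 16 9 17
f 16 17 11
f 17 9 18
f 17 18 11
f 18 9 19
f 18 19 11
f 19 9 20
f 19 20 11
f 20 9 21
f 20 21 11
f 21 9 22
f 21 22 11
f 22 9 10
f 22 10 11
f 23 60 39
f 60 34 63
f 39 63 28
f 60 63 39
f 23 39 35
f 39 28 40
f 35 40 24
f 39 40 35
f 23 35 44
f 35 24 45
f 44 45 30
f 35 45 44
f 23 44 56
f 44 30 59
f 56 59 33
f 44 59 56
f 23 56 60
f 56 33 64
f 60 64 34
f 56 64 60
f 24 40 51
f 40 28 54
f 51 54 32
f 40 54 51
f 28 63 41
f 63 34 62
f 41 62 27
f 63 62 41
f 34 64 61
f 64 33 57
f 61 57 25
f 64 57 61
f 33 59 58
f 59 30 46
f 58 46 29
f 59 46 58
f 30 45 50
f 45 24 47
f 50 47 31
f 45 47 50
f 26 52 38
f 52 32 53
f 38 53 27
f 52 53 38
f 26 38 36
f 38 27 37
f 36 37 25
f 38 37 36
f 26 36 43
f 36 25 42
f 43 42 29
f 36 42 43
f 26 43 48
f 43 29 49
f 48 49 31
f 43 49 48
f 26 48 52
f 48 31 55
f 52 55 32
f 48 55 52
f 27 53 41
f 53 32 54
f 41 54 28
f 53 54 41
f 25 37 61
f 37 27 62
f 61 62 34
f 37 62 61
f 29 42 58
f 42 25 57
f 58 57 33
f 42 57 58
f 31 49 50
f 49 29 46
f 50 46 30
f 49 46 50
f 32 55 51
f 55 31 47
f 51 47 24
f 55 47 51
f 66 65 68
f 66 68 67
f 68 65 69
f 68 69 67
f 69 65 70
f 69 70 67
f 70 65 71
f 70 71 67
f 71 65 72
f 71 72 67
f 72 65 73
f 72 73 67
f 73 65 74
f 73 74 67
f 74 65 75
f 74 75 67
f 75 65 76
f 75 76 67
f 76 65 77
f 76 77 67
f 77 65 78
f 77 78 67
f 78 65 66
f 78 66 67
f 80 82 79
f 83 80 79
f 79 82 81
f 81 83 79
f 80 86 82
f 84 80 83
f 84 86 80
f 82 86 81
f 85 83 81
f 81 86 85
f 85 84 83
f 86 84 85

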